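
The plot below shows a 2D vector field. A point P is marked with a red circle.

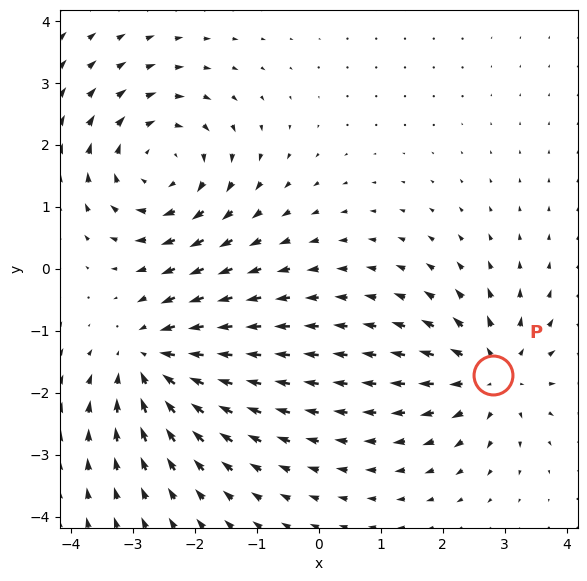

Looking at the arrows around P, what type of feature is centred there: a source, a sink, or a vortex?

At P (2.8, -1.7) the arrows spread outward. Divergence about +4, curl ≈0 — positive divergence with near-zero curl is a source.

source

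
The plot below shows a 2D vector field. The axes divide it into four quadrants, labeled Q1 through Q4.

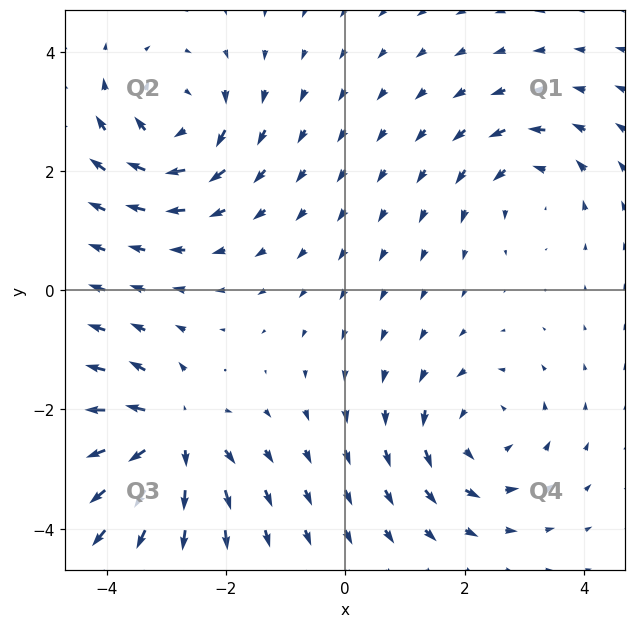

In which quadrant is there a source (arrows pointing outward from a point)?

Q3

The source sits at approximately (-2.9, -2.4), which lies in quadrant Q3. The divergence there is about +6, positive as expected for a source.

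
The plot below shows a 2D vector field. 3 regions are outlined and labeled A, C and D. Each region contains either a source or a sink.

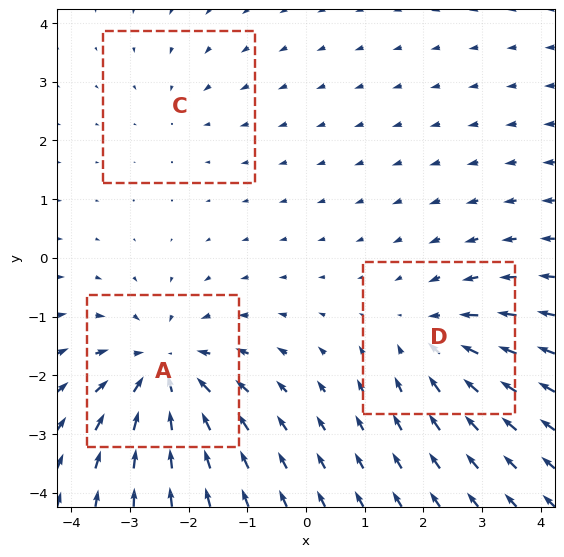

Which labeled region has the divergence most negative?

A

Divergence at each region's feature centre — A: about -5, C: about -2, D: about -3. Region A is most negative.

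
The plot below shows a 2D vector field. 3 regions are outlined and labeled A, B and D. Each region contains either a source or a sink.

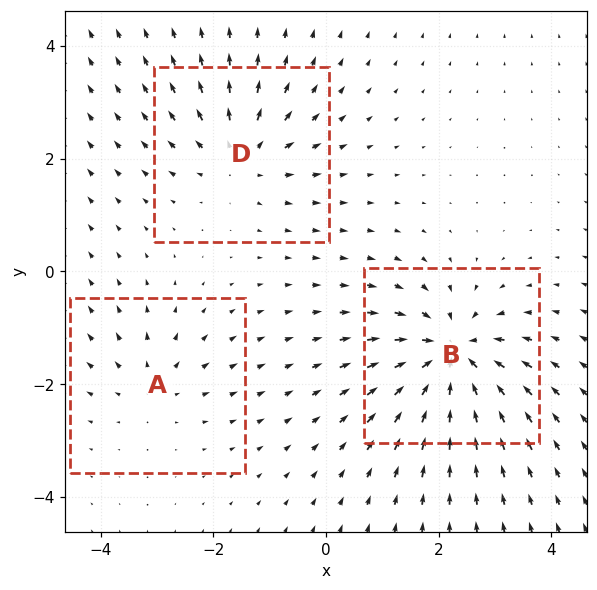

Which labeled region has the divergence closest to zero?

A

Divergence at each region's feature centre — A: about +2, B: about -5, D: about +4. Region A is closest to zero.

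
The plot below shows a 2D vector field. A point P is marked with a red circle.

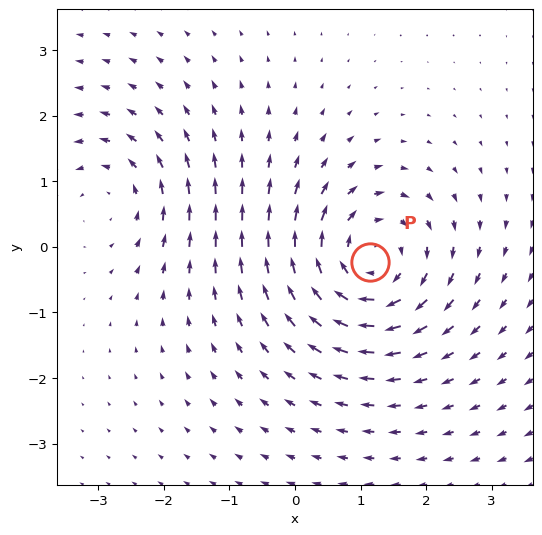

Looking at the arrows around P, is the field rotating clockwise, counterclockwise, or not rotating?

clockwise

Near P at (1.1, -0.2) the arrows circulate clockwise. The curl (z-component) there is about -5; negative curl means clockwise rotation.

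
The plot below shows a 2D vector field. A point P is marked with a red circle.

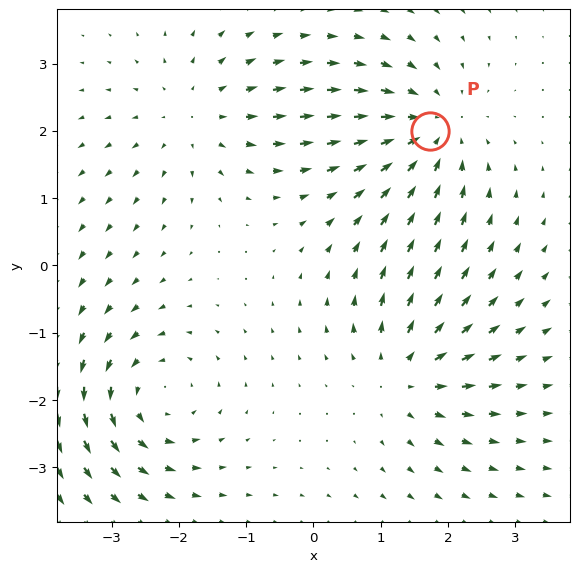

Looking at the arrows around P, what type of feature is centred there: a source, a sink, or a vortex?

sink

At P (1.7, 2.0) the arrows converge inward. Divergence about -4, curl ≈0 — negative divergence with near-zero curl is a sink.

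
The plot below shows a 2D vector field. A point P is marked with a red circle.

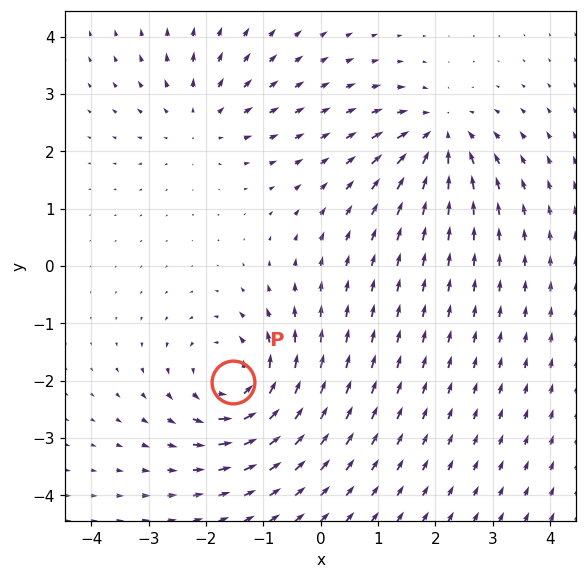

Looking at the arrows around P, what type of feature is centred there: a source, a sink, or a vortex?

vortex

At P (-1.5, -2.0) the arrows circulate counterclockwise. Divergence ≈0, curl about +5 — near-zero divergence with nonzero curl is a vortex.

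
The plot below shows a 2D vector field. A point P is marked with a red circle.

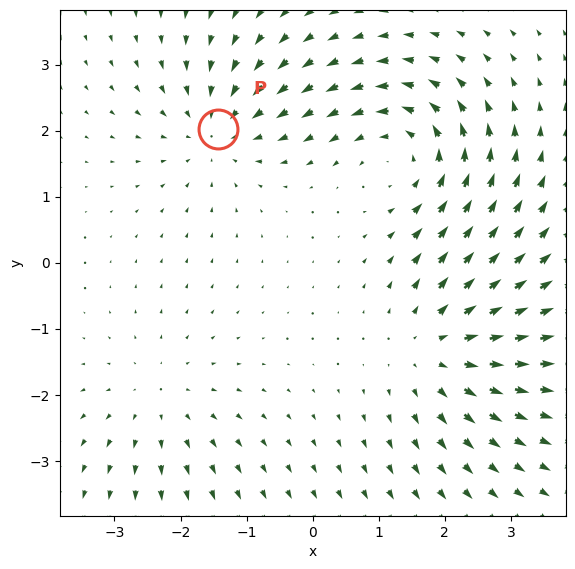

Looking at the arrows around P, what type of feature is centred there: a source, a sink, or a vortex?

At P (-1.4, 2.0) the arrows converge inward. Divergence about -4, curl ≈0 — negative divergence with near-zero curl is a sink.

sink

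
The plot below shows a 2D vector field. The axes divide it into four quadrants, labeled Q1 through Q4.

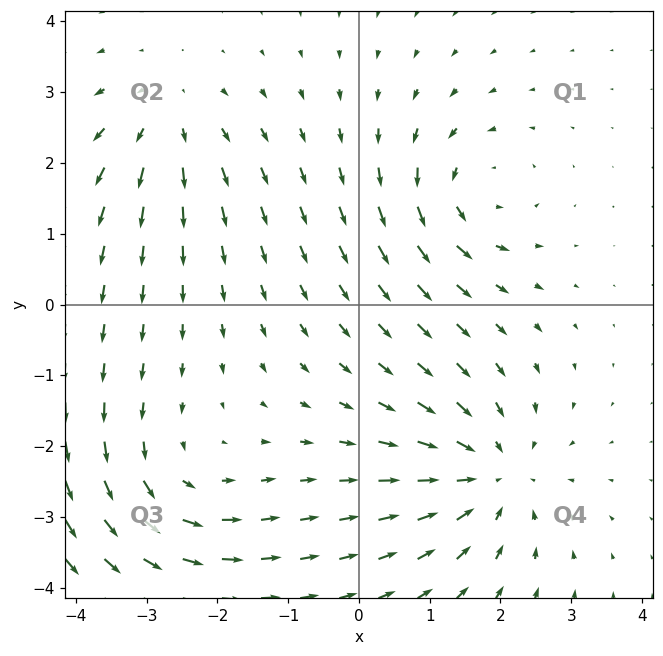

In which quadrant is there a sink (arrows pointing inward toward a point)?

Q4

The sink sits at approximately (1.9, -2.4), which lies in quadrant Q4. The divergence there is about -4, negative as expected for a sink.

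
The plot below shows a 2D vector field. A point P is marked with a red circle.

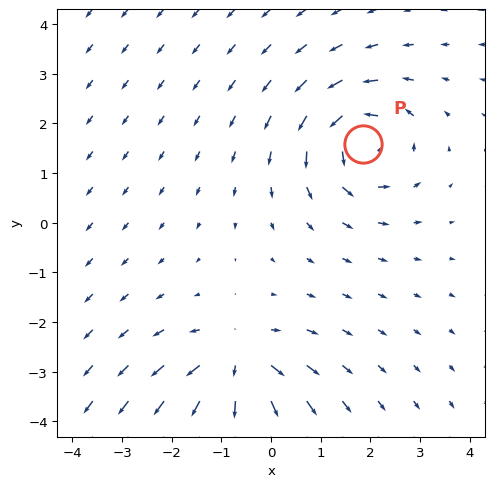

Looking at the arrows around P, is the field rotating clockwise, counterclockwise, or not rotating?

Near P at (1.9, 1.6) the arrows circulate counterclockwise. The curl (z-component) there is about +5; positive curl means counterclockwise rotation.

counterclockwise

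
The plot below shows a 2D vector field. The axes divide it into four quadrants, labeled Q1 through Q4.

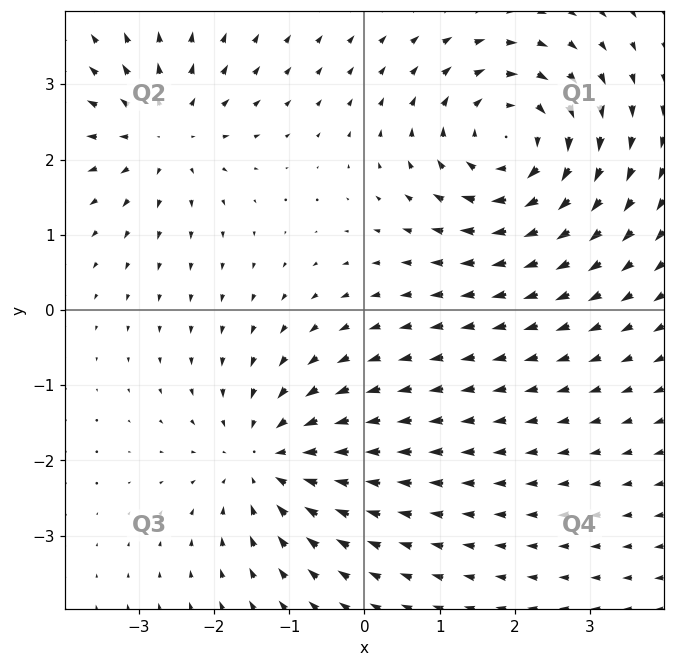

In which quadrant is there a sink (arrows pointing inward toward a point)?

The sink sits at approximately (-1.3, -2.0), which lies in quadrant Q3. The divergence there is about -4, negative as expected for a sink.

Q3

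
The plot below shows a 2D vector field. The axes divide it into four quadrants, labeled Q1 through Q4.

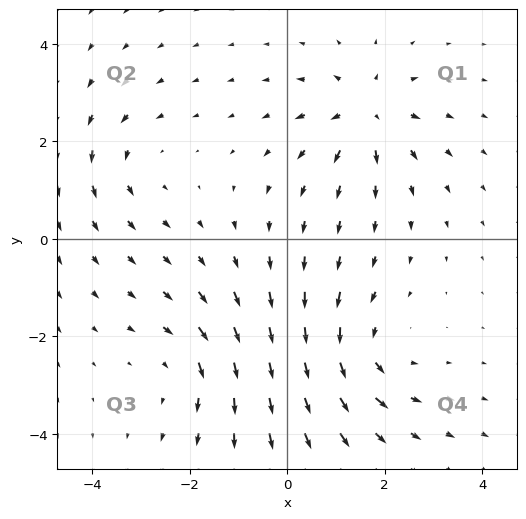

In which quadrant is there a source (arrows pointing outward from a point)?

The source sits at approximately (1.6, 2.6), which lies in quadrant Q1. The divergence there is about +5, positive as expected for a source.

Q1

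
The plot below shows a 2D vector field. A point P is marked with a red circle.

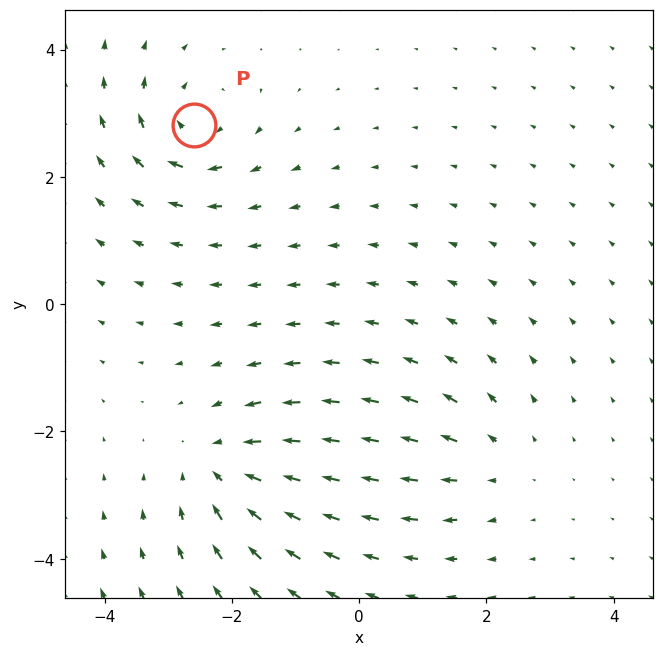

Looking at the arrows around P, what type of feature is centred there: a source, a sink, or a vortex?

At P (-2.6, 2.8) the arrows circulate clockwise. Divergence ≈0, curl about -4 — near-zero divergence with nonzero curl is a vortex.

vortex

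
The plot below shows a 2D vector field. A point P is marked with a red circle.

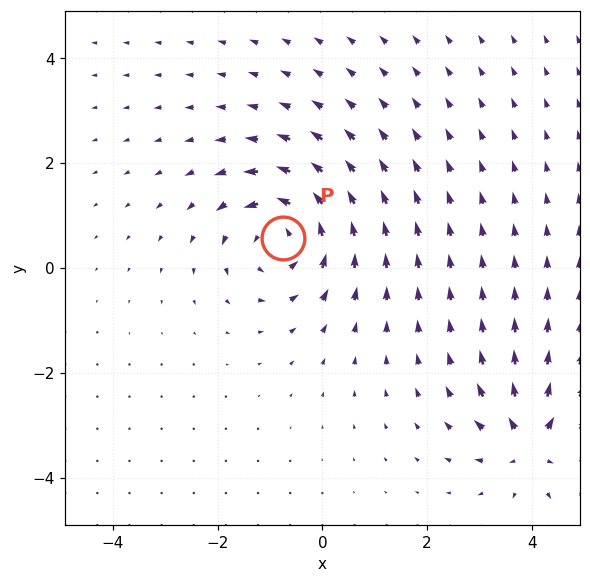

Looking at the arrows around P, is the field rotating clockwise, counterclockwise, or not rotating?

counterclockwise

Near P at (-0.7, 0.6) the arrows circulate counterclockwise. The curl (z-component) there is about +5; positive curl means counterclockwise rotation.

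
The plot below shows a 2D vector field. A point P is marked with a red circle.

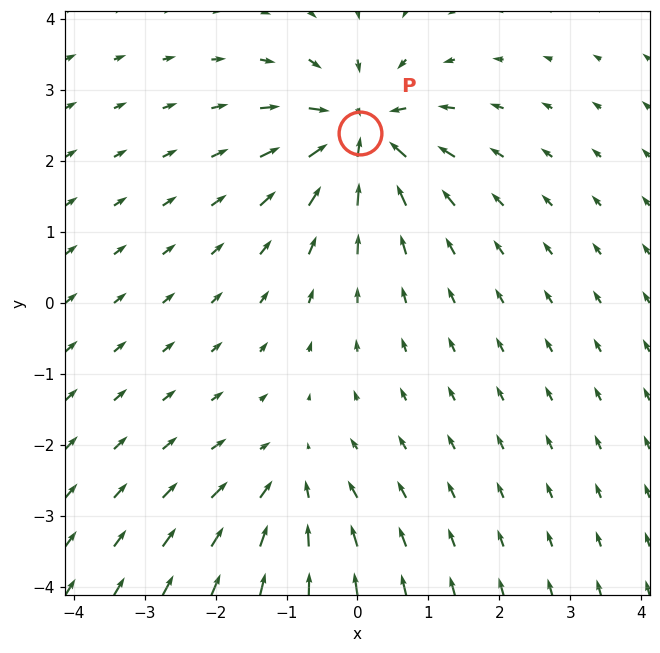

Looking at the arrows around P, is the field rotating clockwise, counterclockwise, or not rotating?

not rotating

Near P at (0.0, 2.4) the arrows show no circulation. The curl there is ≈0.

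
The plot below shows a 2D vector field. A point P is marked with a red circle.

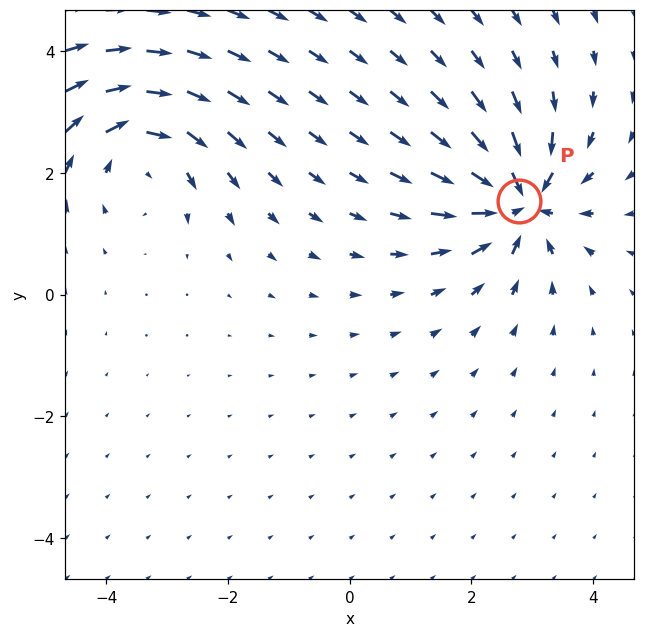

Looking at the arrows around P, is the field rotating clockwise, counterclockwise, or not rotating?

Near P at (2.8, 1.5) the arrows show no circulation. The curl there is ≈0.

not rotating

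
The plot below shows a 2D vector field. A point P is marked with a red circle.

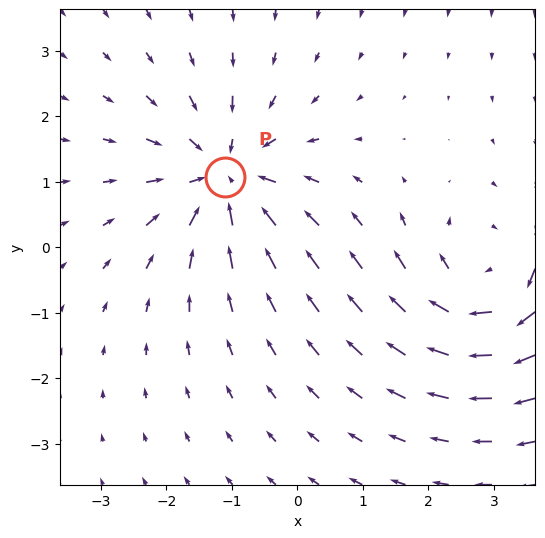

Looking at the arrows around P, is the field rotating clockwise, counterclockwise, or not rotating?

not rotating

Near P at (-1.1, 1.1) the arrows show no circulation. The curl there is ≈0.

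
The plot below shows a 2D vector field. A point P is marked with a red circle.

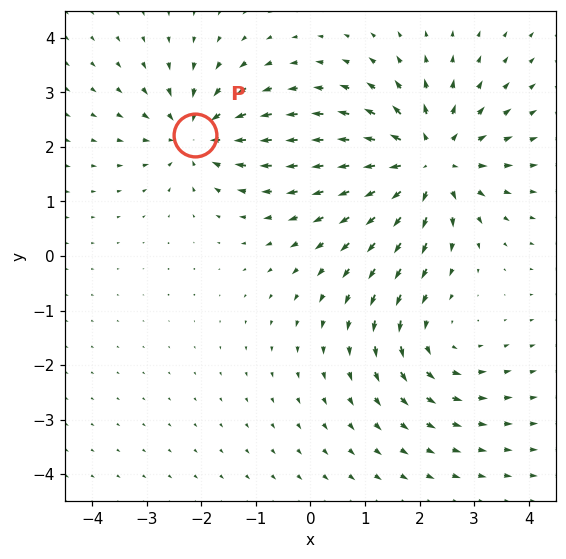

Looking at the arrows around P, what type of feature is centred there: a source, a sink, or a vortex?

At P (-2.1, 2.2) the arrows converge inward. Divergence about -4, curl ≈0 — negative divergence with near-zero curl is a sink.

sink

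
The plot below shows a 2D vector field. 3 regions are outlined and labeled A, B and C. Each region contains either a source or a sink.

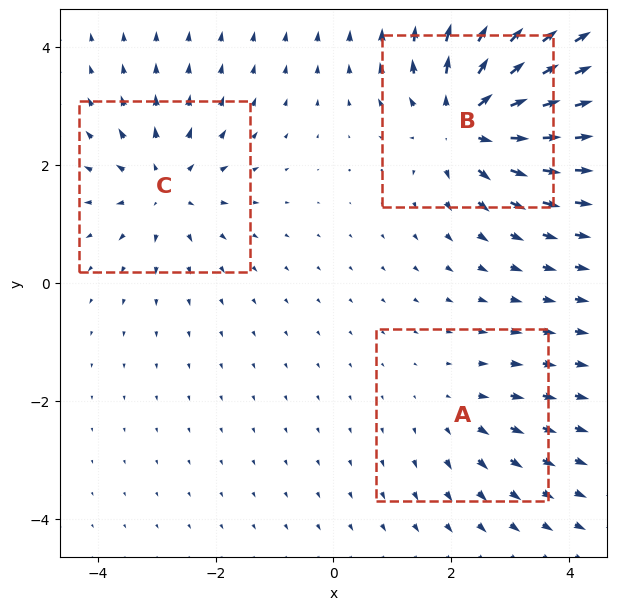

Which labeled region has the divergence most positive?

B

Divergence at each region's feature centre — A: about +2, B: about +5, C: about +3. Region B is most positive.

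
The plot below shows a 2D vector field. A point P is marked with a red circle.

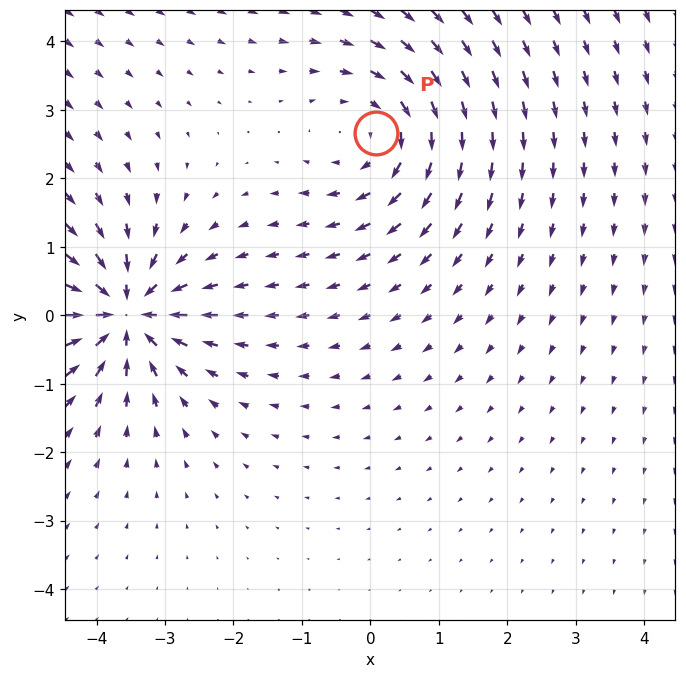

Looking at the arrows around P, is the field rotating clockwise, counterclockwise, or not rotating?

clockwise

Near P at (0.1, 2.7) the arrows circulate clockwise. The curl (z-component) there is about -4; negative curl means clockwise rotation.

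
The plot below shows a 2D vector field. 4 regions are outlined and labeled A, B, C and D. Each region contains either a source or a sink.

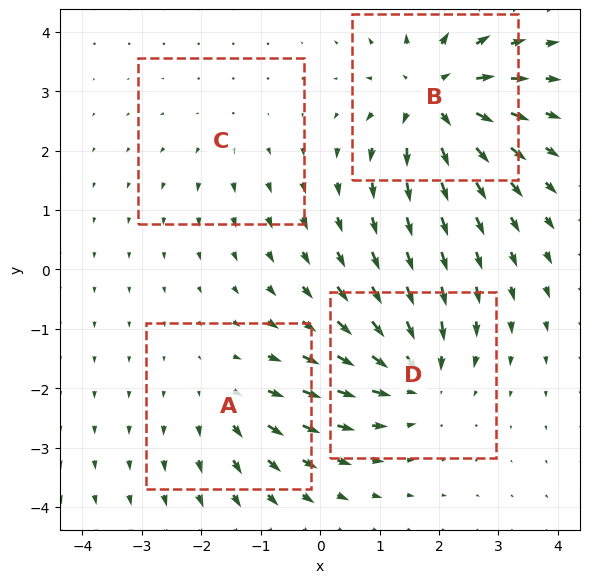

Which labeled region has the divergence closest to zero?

Divergence at each region's feature centre — A: about +3, B: about +7, C: about +2, D: about -6. Region C is closest to zero.

C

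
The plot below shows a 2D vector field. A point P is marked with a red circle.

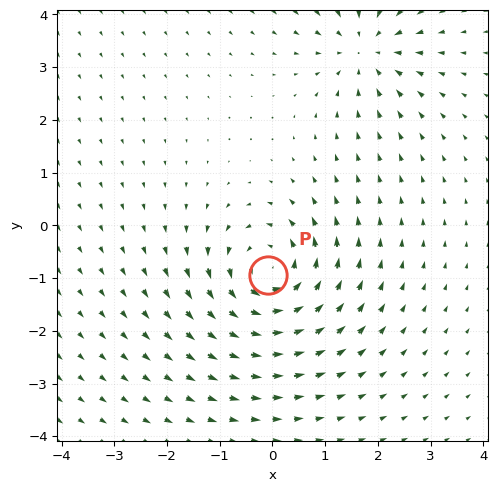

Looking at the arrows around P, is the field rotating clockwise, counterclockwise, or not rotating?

Near P at (-0.1, -0.9) the arrows circulate counterclockwise. The curl (z-component) there is about +4; positive curl means counterclockwise rotation.

counterclockwise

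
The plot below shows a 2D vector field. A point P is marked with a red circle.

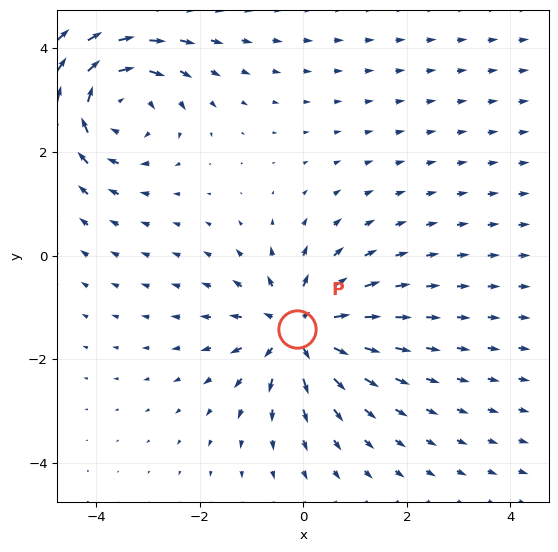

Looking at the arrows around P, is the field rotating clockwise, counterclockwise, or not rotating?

not rotating

Near P at (-0.1, -1.4) the arrows show no circulation. The curl there is ≈0.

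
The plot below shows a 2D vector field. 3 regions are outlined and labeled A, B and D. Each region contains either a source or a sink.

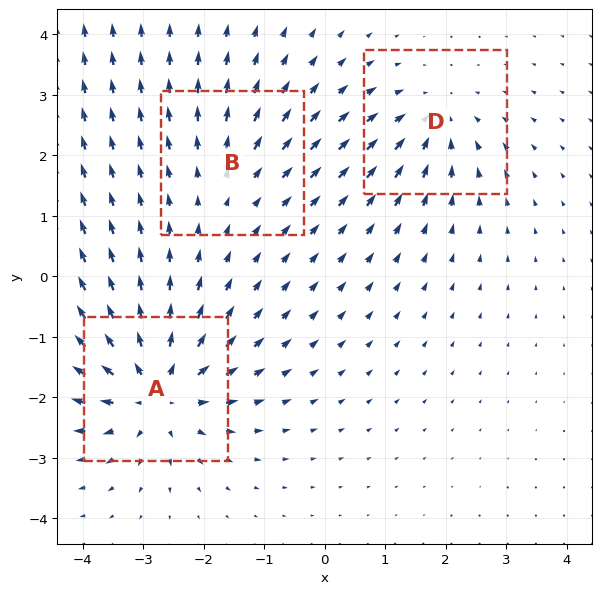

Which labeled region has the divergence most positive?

Divergence at each region's feature centre — A: about +5, B: about +2, D: about -3. Region A is most positive.

A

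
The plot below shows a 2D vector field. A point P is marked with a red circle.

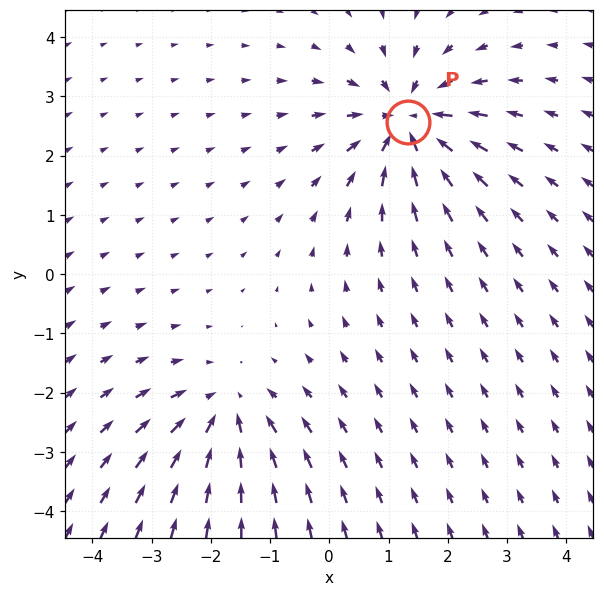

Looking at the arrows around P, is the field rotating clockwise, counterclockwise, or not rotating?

not rotating

Near P at (1.3, 2.6) the arrows show no circulation. The curl there is ≈0.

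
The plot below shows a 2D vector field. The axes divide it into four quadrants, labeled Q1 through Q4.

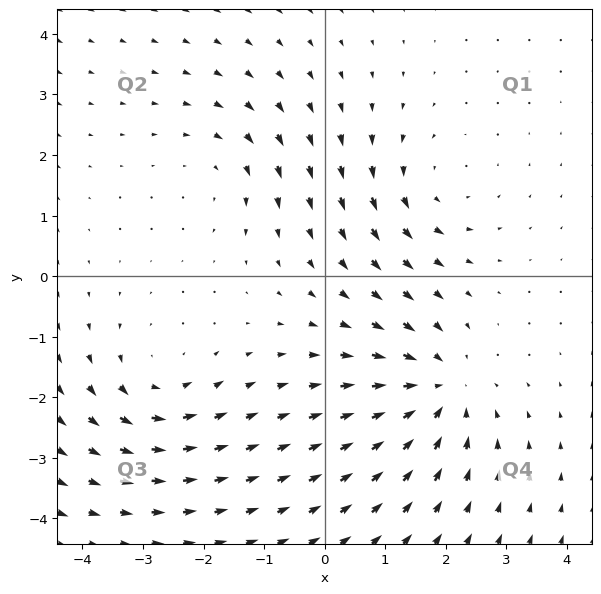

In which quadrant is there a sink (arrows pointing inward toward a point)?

The sink sits at approximately (1.9, -1.9), which lies in quadrant Q4. The divergence there is about -4, negative as expected for a sink.

Q4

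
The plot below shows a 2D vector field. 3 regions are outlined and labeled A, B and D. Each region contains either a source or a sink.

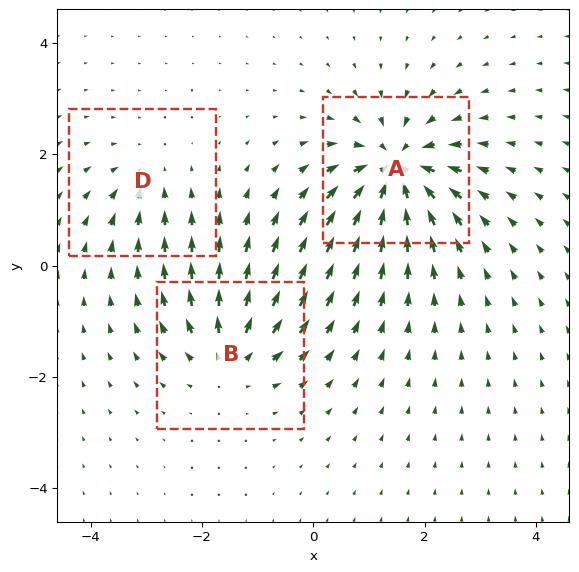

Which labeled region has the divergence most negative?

Divergence at each region's feature centre — A: about -7, B: about +4, D: about -3. Region A is most negative.

A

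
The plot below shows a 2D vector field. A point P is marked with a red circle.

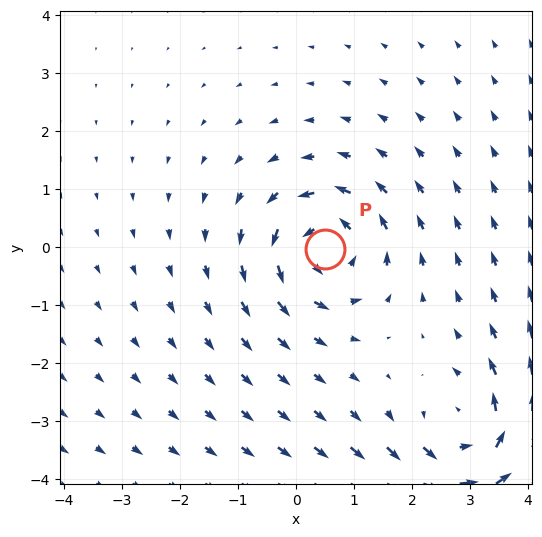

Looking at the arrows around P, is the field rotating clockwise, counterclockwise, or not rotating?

Near P at (0.5, -0.0) the arrows circulate counterclockwise. The curl (z-component) there is about +4; positive curl means counterclockwise rotation.

counterclockwise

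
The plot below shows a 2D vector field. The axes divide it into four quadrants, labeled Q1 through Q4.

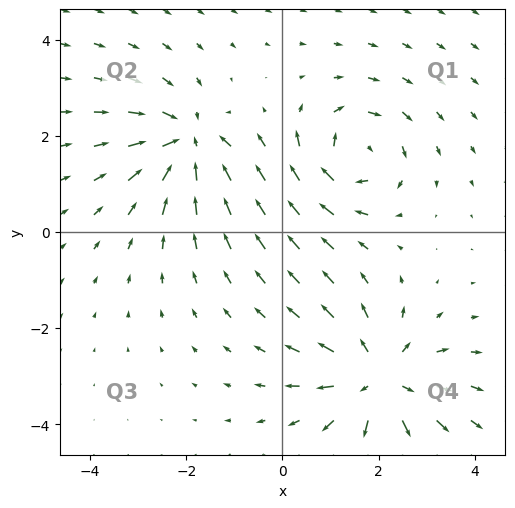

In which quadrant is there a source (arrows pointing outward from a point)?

Q4

The source sits at approximately (2.0, -3.1), which lies in quadrant Q4. The divergence there is about +4, positive as expected for a source.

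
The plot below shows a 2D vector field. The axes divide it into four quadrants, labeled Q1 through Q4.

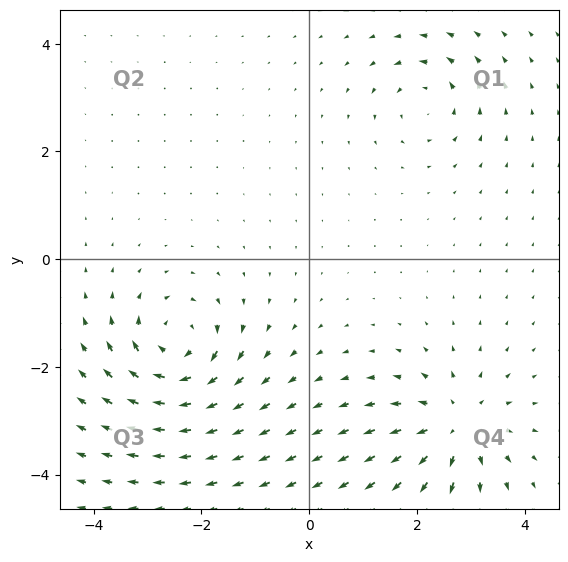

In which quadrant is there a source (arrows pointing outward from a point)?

Q4

The source sits at approximately (2.7, -3.1), which lies in quadrant Q4. The divergence there is about +5, positive as expected for a source.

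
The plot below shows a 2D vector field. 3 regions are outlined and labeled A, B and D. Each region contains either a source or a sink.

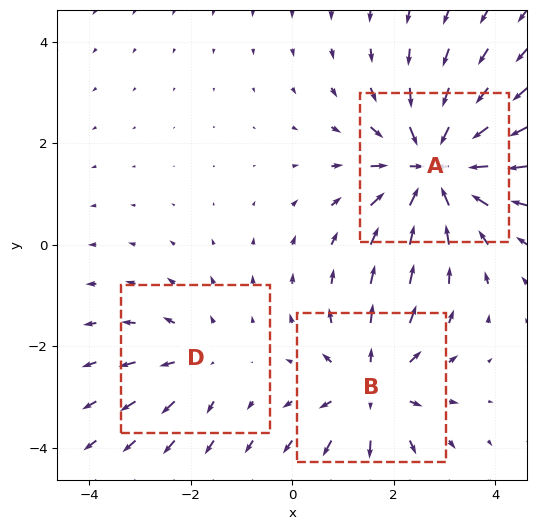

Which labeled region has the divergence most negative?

A

Divergence at each region's feature centre — A: about -5, B: about +3, D: about +2. Region A is most negative.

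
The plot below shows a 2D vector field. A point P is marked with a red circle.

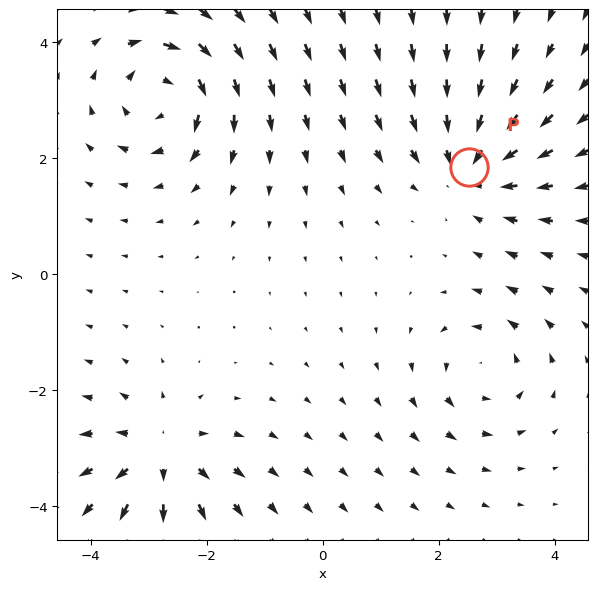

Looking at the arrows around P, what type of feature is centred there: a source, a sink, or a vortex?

At P (2.5, 1.8) the arrows converge inward. Divergence about -4, curl ≈0 — negative divergence with near-zero curl is a sink.

sink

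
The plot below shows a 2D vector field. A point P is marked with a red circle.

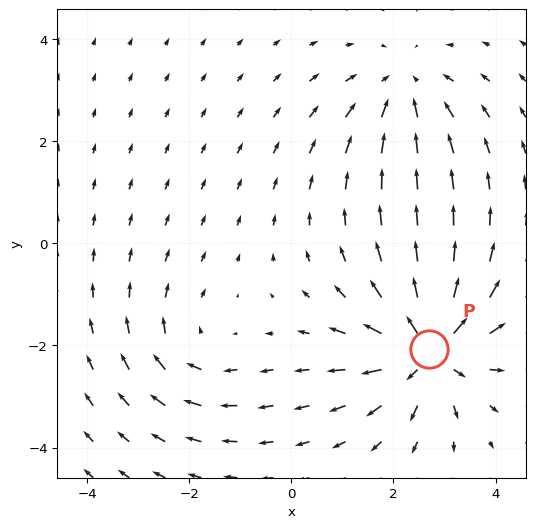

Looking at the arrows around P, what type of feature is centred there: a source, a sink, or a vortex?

At P (2.7, -2.1) the arrows spread outward. Divergence about +6, curl ≈0 — positive divergence with near-zero curl is a source.

source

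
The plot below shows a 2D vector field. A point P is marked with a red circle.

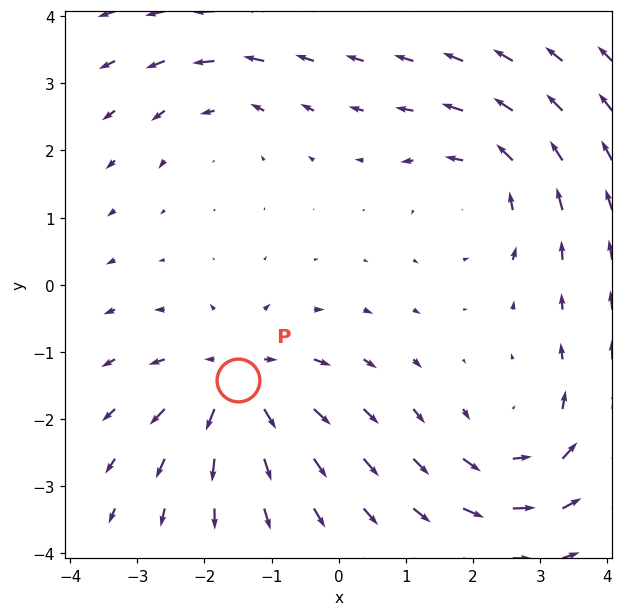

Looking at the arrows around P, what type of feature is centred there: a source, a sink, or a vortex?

source

At P (-1.5, -1.4) the arrows spread outward. Divergence about +6, curl ≈0 — positive divergence with near-zero curl is a source.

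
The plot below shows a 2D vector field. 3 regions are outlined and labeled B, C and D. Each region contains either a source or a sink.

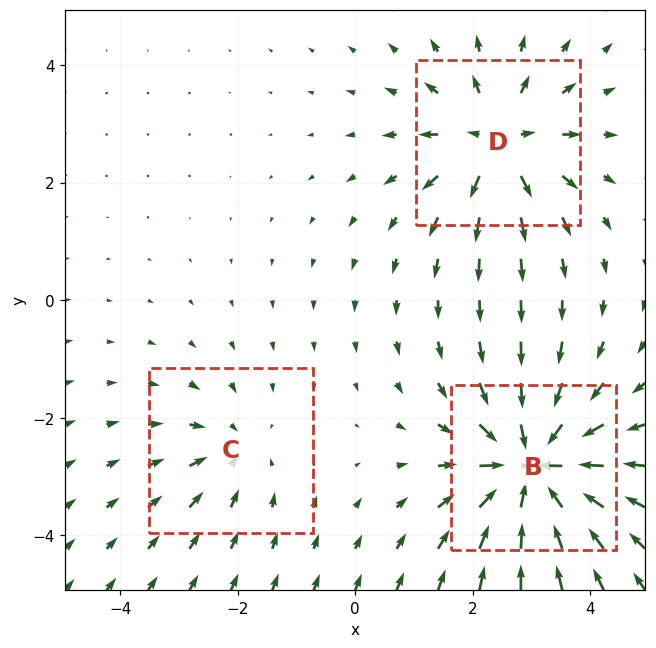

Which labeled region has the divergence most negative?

B

Divergence at each region's feature centre — B: about -5, C: about -2, D: about +4. Region B is most negative.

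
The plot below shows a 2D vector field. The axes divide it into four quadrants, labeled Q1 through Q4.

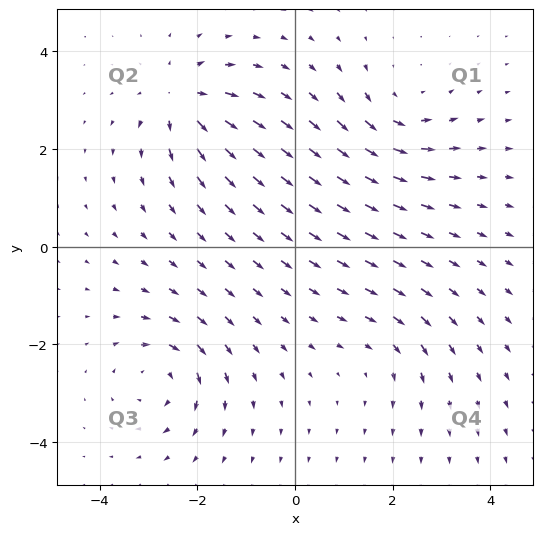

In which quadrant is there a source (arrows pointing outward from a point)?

The source sits at approximately (-2.3, 3.0), which lies in quadrant Q2. The divergence there is about +6, positive as expected for a source.

Q2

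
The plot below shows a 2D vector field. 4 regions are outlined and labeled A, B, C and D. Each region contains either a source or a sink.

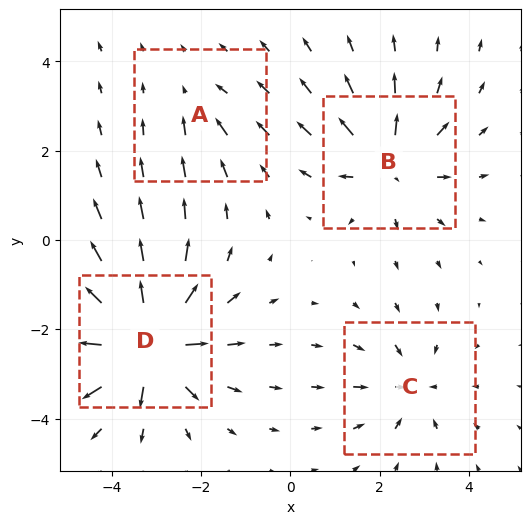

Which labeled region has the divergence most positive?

D

Divergence at each region's feature centre — A: about -2, B: about +5, C: about -4, D: about +9. Region D is most positive.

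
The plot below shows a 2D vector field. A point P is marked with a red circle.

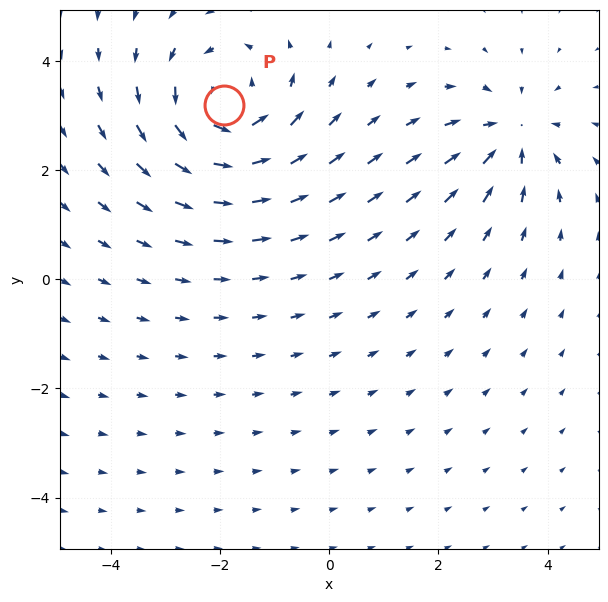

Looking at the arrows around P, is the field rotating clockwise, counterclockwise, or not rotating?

Near P at (-1.9, 3.2) the arrows circulate counterclockwise. The curl (z-component) there is about +4; positive curl means counterclockwise rotation.

counterclockwise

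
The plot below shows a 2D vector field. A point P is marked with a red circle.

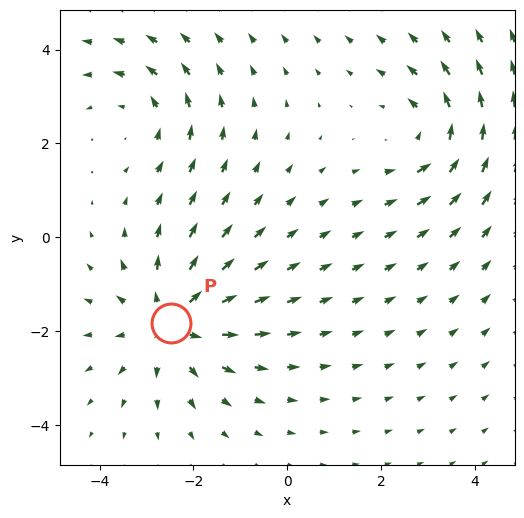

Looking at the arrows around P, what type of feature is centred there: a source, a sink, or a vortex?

At P (-2.5, -1.8) the arrows spread outward. Divergence about +4, curl ≈0 — positive divergence with near-zero curl is a source.

source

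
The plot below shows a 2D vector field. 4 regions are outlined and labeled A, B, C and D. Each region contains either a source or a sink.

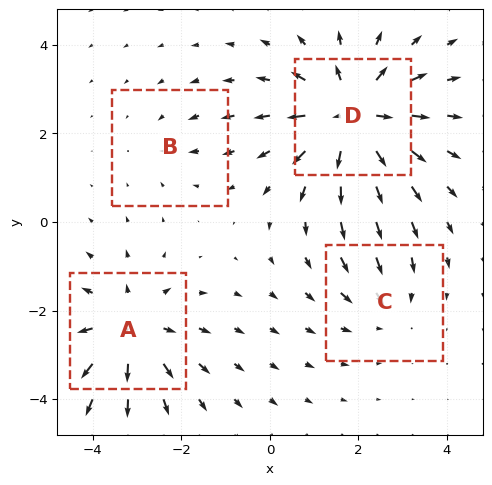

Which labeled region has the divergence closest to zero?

B

Divergence at each region's feature centre — A: about +5, B: about -2, C: about -3, D: about +6. Region B is closest to zero.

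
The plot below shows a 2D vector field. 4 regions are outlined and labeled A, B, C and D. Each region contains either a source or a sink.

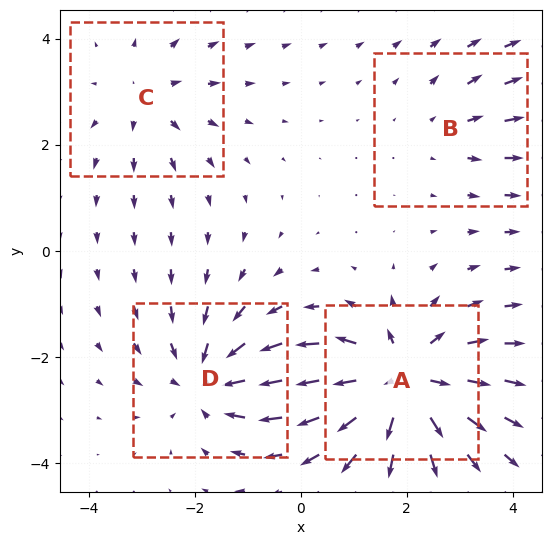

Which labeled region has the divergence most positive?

A

Divergence at each region's feature centre — A: about +7, B: about +2, C: about +3, D: about -5. Region A is most positive.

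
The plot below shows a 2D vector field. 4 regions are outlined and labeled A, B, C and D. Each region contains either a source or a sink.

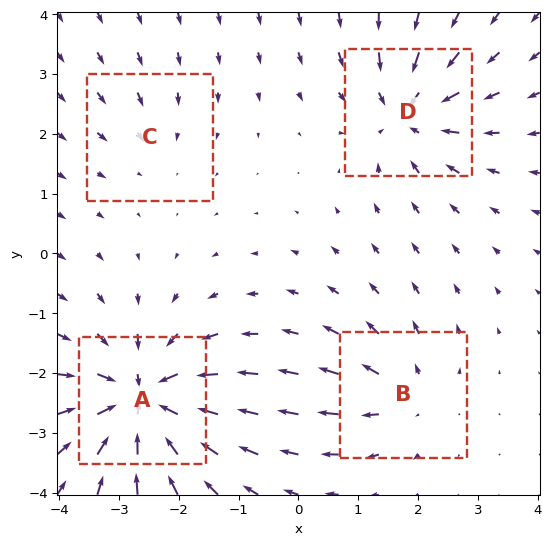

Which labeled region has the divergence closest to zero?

Divergence at each region's feature centre — A: about -9, B: about +4, C: about -2, D: about -6. Region C is closest to zero.

C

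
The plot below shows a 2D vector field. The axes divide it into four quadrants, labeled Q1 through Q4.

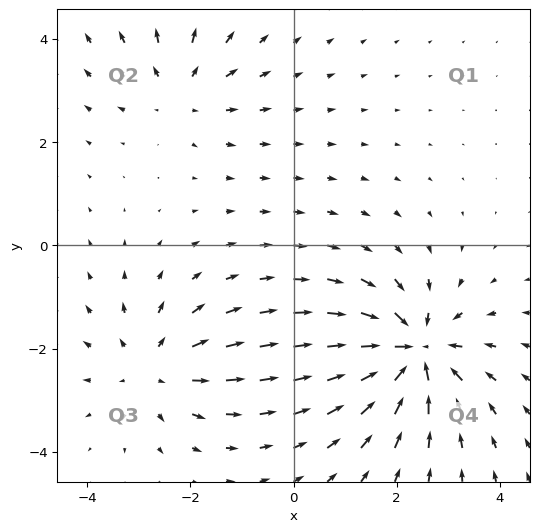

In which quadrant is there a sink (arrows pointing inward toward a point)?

The sink sits at approximately (2.3, -2.1), which lies in quadrant Q4. The divergence there is about -6, negative as expected for a sink.

Q4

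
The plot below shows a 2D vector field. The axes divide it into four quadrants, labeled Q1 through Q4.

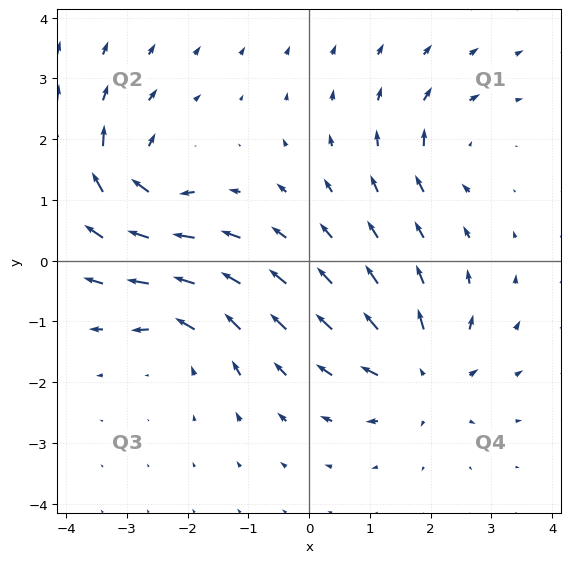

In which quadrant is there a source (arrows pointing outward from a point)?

Q4

The source sits at approximately (1.9, -1.9), which lies in quadrant Q4. The divergence there is about +5, positive as expected for a source.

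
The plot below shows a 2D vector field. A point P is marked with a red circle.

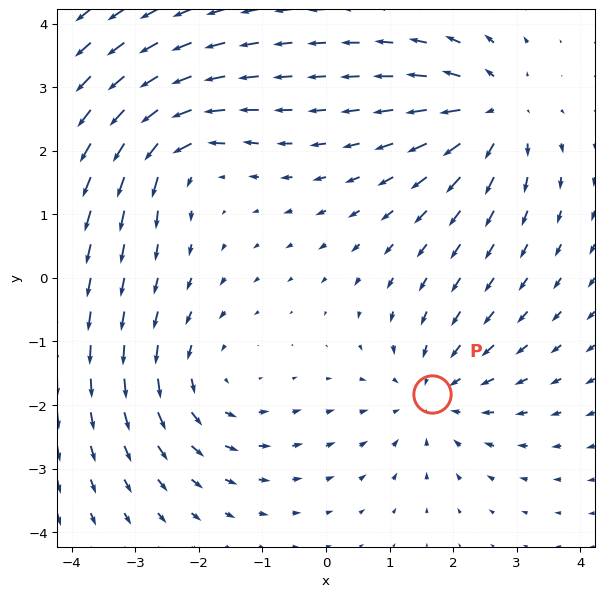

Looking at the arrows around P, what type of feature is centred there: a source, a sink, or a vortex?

sink

At P (1.7, -1.8) the arrows converge inward. Divergence about -3, curl ≈0 — negative divergence with near-zero curl is a sink.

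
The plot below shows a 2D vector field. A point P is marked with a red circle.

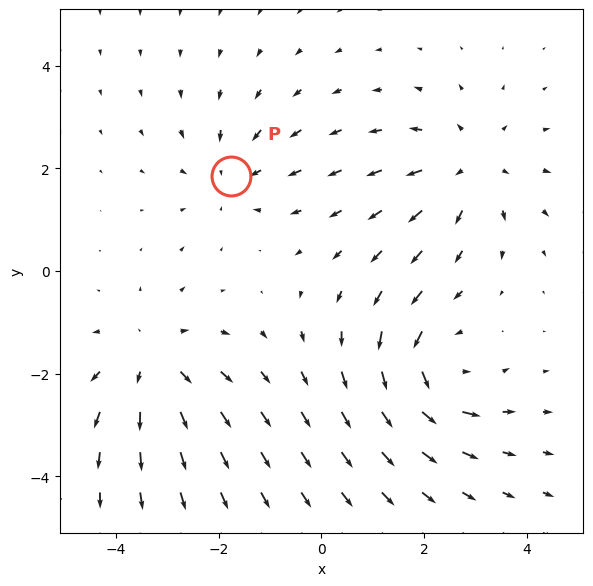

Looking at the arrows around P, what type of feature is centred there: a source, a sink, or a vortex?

sink

At P (-1.8, 1.8) the arrows converge inward. Divergence about -4, curl ≈0 — negative divergence with near-zero curl is a sink.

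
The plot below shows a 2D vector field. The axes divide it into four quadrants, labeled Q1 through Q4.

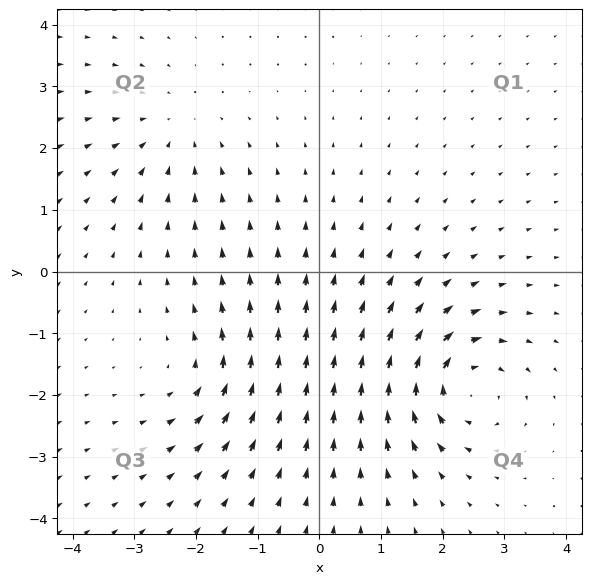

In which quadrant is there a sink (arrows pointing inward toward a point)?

Q2

The sink sits at approximately (-2.4, 2.3), which lies in quadrant Q2. The divergence there is about -3, negative as expected for a sink.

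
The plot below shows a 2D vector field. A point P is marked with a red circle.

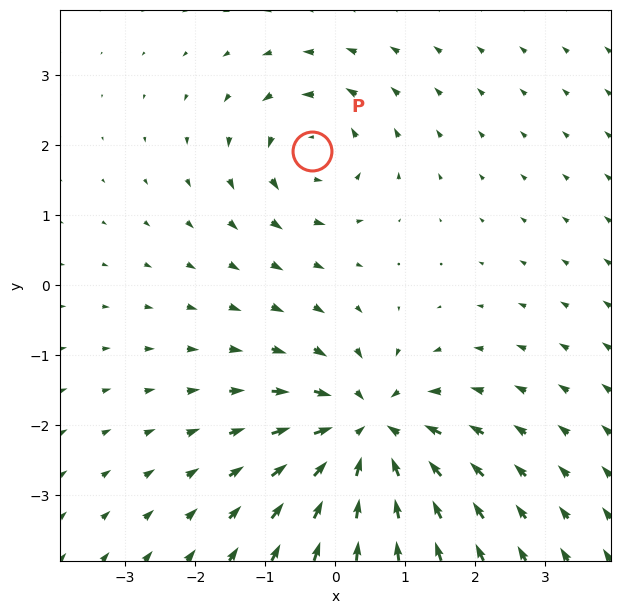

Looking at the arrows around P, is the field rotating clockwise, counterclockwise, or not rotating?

counterclockwise

Near P at (-0.3, 1.9) the arrows circulate counterclockwise. The curl (z-component) there is about +4; positive curl means counterclockwise rotation.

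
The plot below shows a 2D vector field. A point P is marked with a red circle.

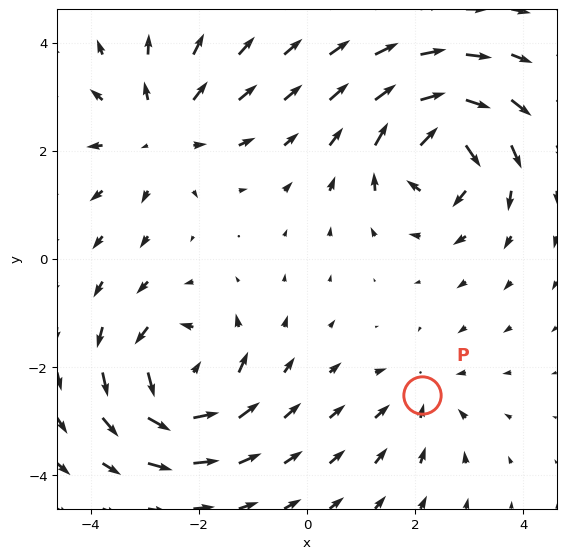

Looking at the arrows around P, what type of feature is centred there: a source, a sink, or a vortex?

At P (2.1, -2.5) the arrows converge inward. Divergence about -3, curl ≈0 — negative divergence with near-zero curl is a sink.

sink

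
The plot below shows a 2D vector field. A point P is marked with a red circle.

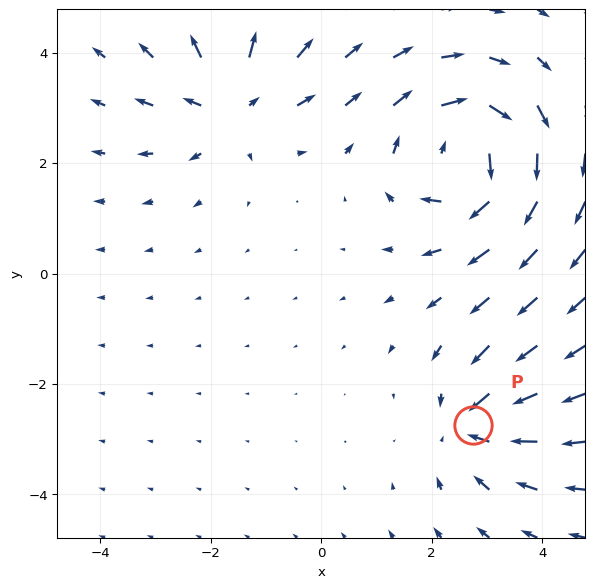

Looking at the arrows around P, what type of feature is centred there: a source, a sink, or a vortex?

At P (2.8, -2.7) the arrows converge inward. Divergence about -3, curl ≈0 — negative divergence with near-zero curl is a sink.

sink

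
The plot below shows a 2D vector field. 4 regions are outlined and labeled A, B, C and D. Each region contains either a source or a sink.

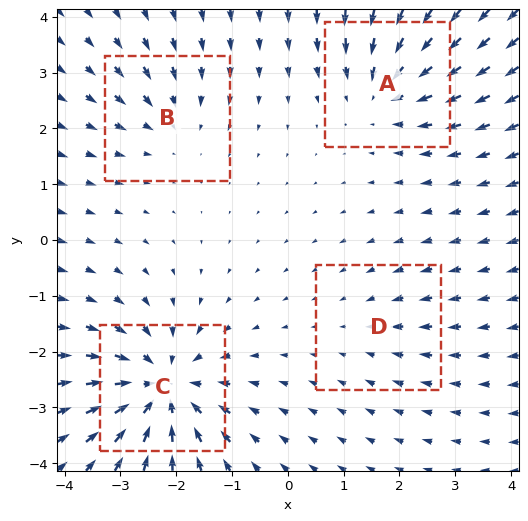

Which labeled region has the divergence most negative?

C

Divergence at each region's feature centre — A: about -5, B: about -3, C: about -7, D: about -2. Region C is most negative.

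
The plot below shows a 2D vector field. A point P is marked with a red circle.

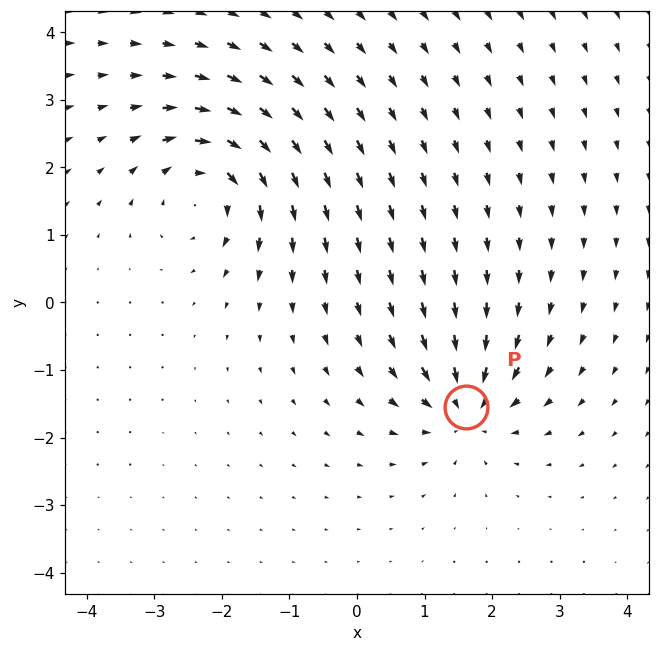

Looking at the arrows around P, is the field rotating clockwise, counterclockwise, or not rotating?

not rotating

Near P at (1.6, -1.5) the arrows show no circulation. The curl there is ≈0.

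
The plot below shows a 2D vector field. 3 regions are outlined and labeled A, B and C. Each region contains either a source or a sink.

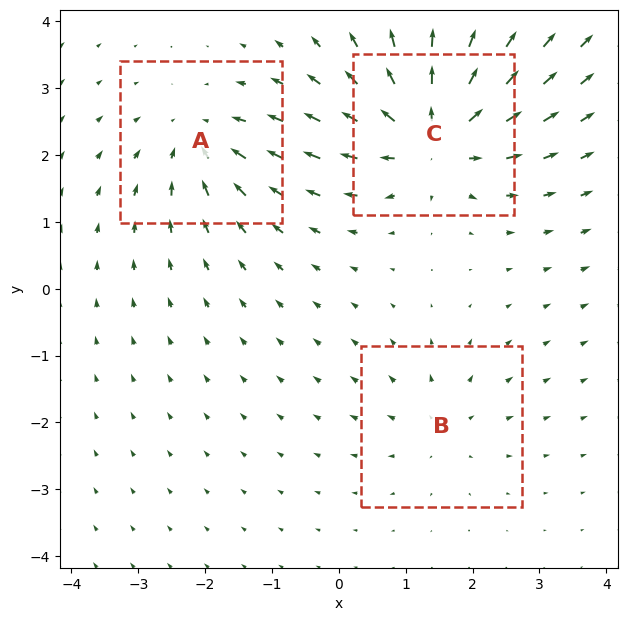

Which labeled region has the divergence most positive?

C

Divergence at each region's feature centre — A: about -4, B: about +2, C: about +6. Region C is most positive.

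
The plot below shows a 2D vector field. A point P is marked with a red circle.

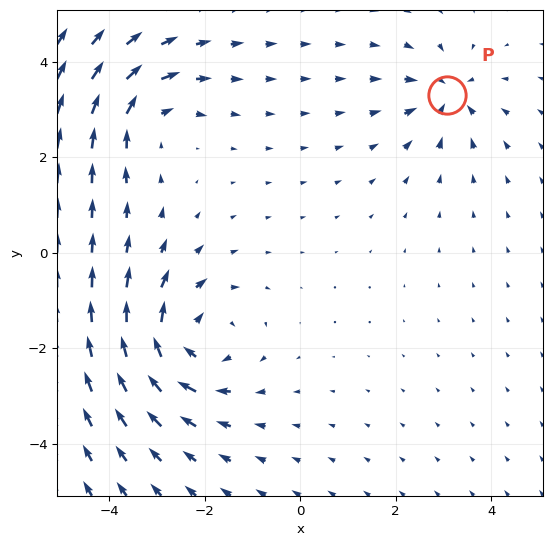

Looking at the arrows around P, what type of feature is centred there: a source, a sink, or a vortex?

sink

At P (3.1, 3.3) the arrows converge inward. Divergence about -4, curl ≈0 — negative divergence with near-zero curl is a sink.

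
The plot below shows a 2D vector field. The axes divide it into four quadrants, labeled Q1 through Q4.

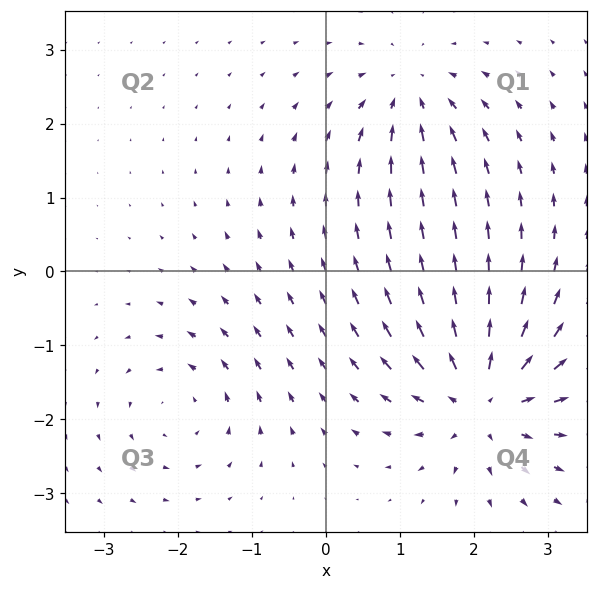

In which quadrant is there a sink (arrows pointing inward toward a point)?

Q1

The sink sits at approximately (1.1, 2.4), which lies in quadrant Q1. The divergence there is about -4, negative as expected for a sink.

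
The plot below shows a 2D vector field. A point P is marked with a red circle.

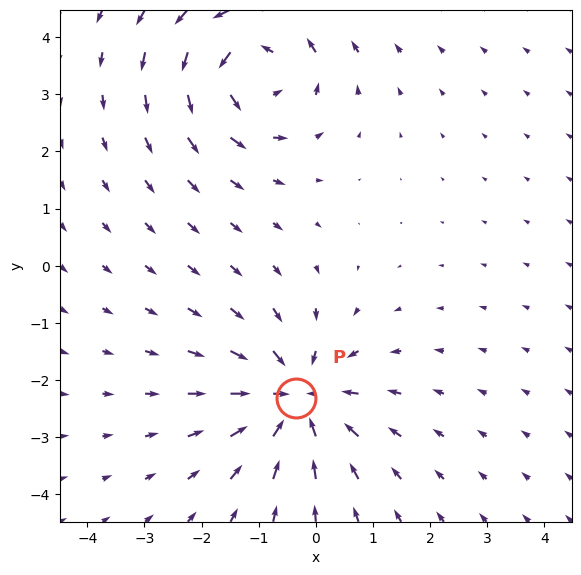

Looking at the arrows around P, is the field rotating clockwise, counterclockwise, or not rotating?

not rotating

Near P at (-0.3, -2.3) the arrows show no circulation. The curl there is ≈0.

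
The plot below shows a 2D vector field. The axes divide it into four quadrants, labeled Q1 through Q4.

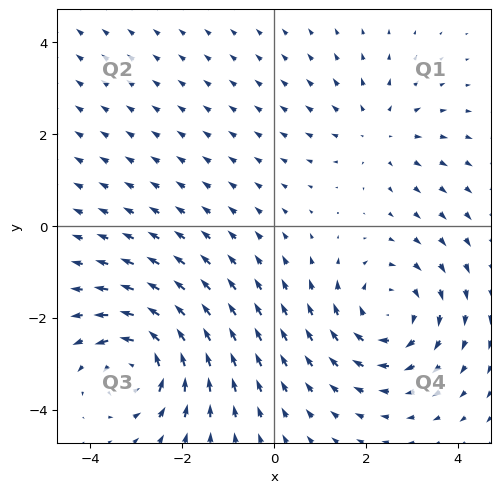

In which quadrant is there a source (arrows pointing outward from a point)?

Q1

The source sits at approximately (2.3, 2.0), which lies in quadrant Q1. The divergence there is about +2, positive as expected for a source.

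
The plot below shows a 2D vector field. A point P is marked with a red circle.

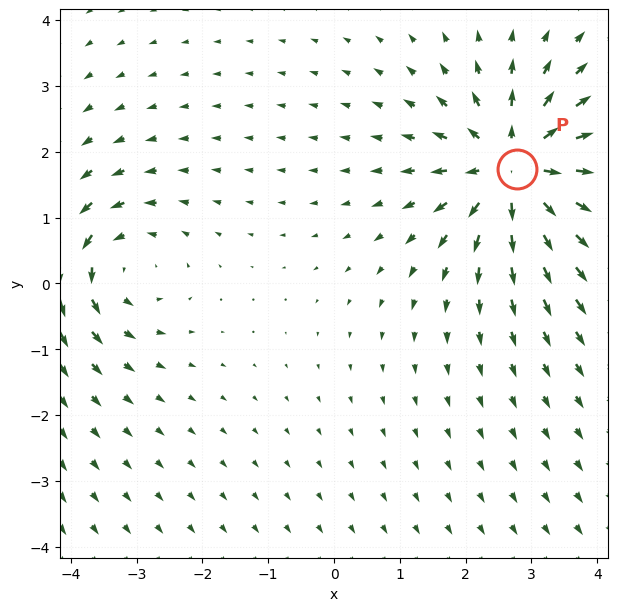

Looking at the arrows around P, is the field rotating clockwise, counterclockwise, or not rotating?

Near P at (2.8, 1.7) the arrows show no circulation. The curl there is ≈0.

not rotating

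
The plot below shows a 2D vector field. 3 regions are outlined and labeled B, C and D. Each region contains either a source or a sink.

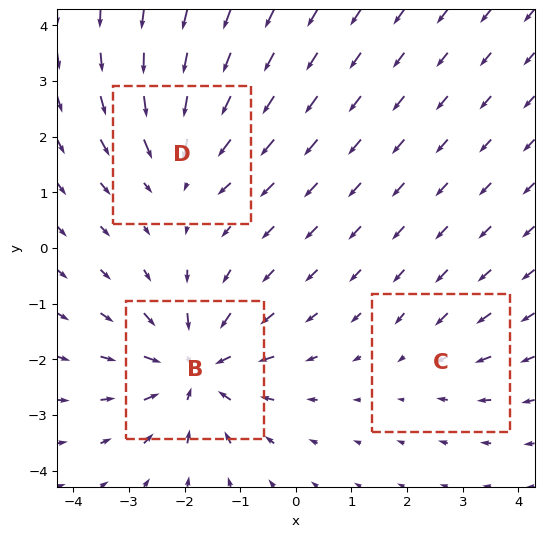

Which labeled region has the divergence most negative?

B

Divergence at each region's feature centre — B: about -5, C: about -2, D: about -3. Region B is most negative.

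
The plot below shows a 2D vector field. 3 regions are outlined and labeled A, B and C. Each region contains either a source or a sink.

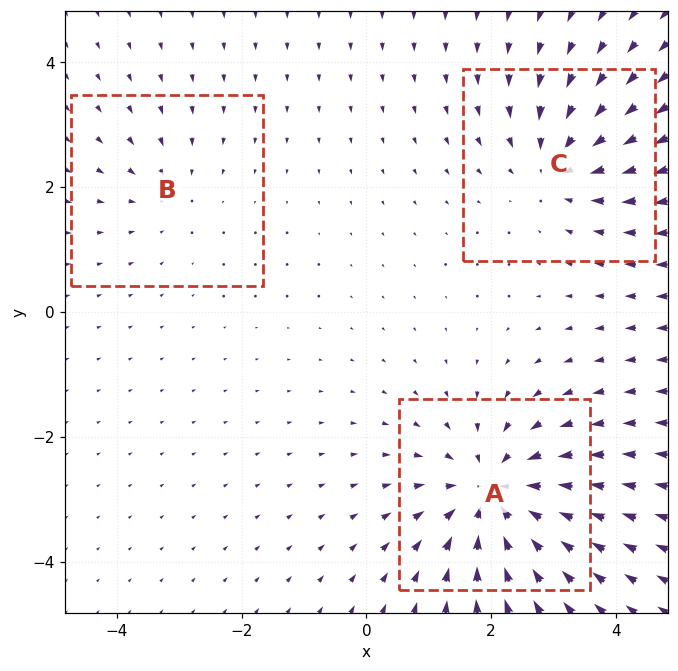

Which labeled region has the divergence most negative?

Divergence at each region's feature centre — A: about -5, B: about -2, C: about -3. Region A is most negative.

A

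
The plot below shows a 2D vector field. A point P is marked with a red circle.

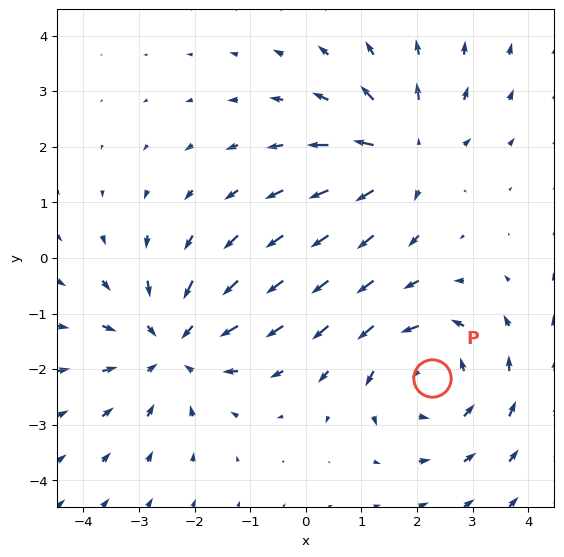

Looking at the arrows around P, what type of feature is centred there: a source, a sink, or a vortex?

vortex

At P (2.3, -2.2) the arrows circulate counterclockwise. Divergence ≈0, curl about +3 — near-zero divergence with nonzero curl is a vortex.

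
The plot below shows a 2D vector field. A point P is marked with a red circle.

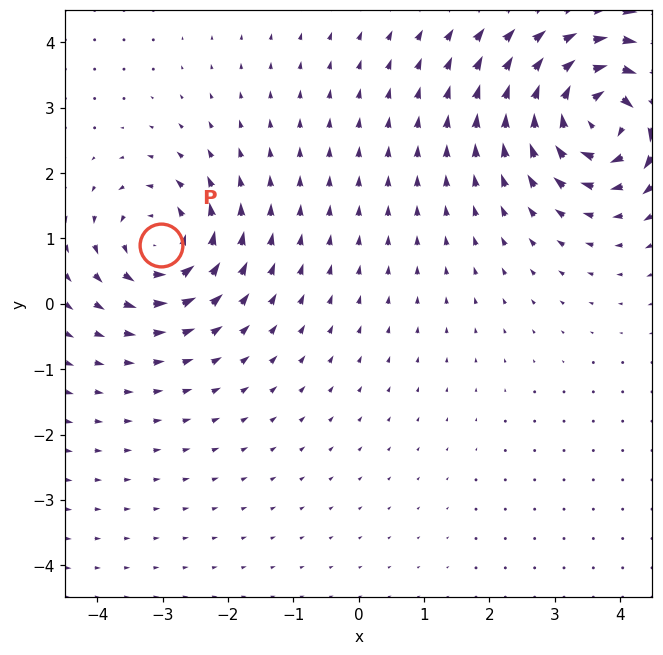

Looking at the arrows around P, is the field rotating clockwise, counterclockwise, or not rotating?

counterclockwise

Near P at (-3.0, 0.9) the arrows circulate counterclockwise. The curl (z-component) there is about +4; positive curl means counterclockwise rotation.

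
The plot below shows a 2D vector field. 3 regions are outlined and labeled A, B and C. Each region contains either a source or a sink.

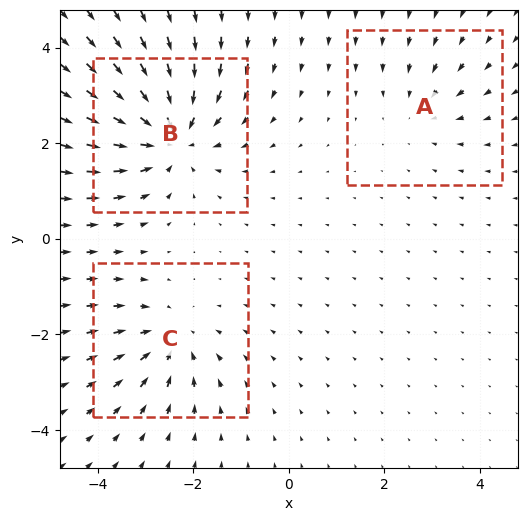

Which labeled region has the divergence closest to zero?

A

Divergence at each region's feature centre — A: about -2, B: about -5, C: about -3. Region A is closest to zero.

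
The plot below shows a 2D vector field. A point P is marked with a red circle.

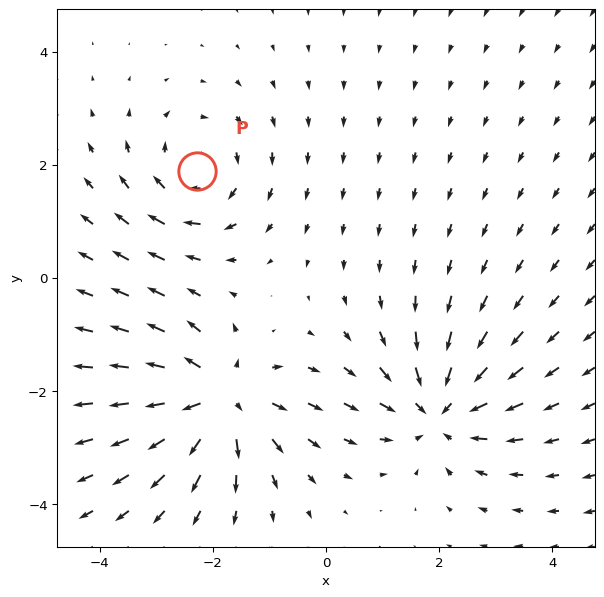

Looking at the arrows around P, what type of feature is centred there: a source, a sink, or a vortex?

At P (-2.3, 1.9) the arrows circulate clockwise. Divergence ≈0, curl about -4 — near-zero divergence with nonzero curl is a vortex.

vortex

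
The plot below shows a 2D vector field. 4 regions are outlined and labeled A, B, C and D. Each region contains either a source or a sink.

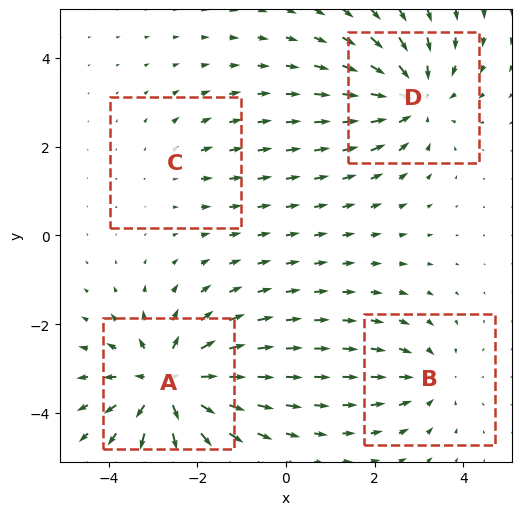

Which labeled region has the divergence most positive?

A

Divergence at each region's feature centre — A: about +7, B: about -3, C: about +2, D: about -5. Region A is most positive.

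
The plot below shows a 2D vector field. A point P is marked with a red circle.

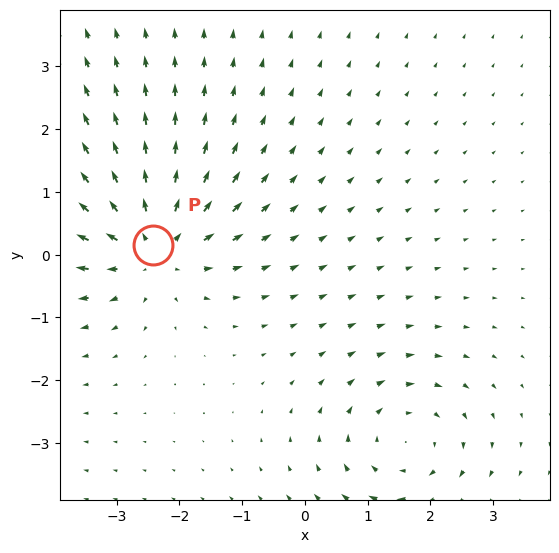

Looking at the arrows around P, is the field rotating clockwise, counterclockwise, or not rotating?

Near P at (-2.4, 0.2) the arrows show no circulation. The curl there is ≈0.

not rotating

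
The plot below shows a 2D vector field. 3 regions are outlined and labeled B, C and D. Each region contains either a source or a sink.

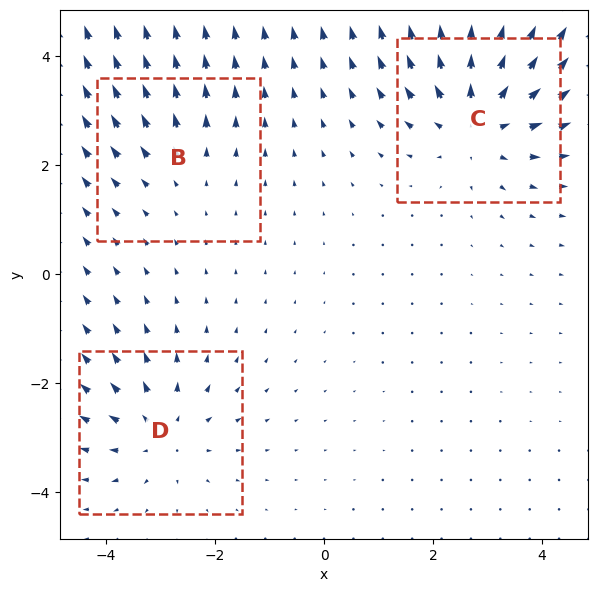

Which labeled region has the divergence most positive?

C

Divergence at each region's feature centre — B: about +2, C: about +5, D: about +3. Region C is most positive.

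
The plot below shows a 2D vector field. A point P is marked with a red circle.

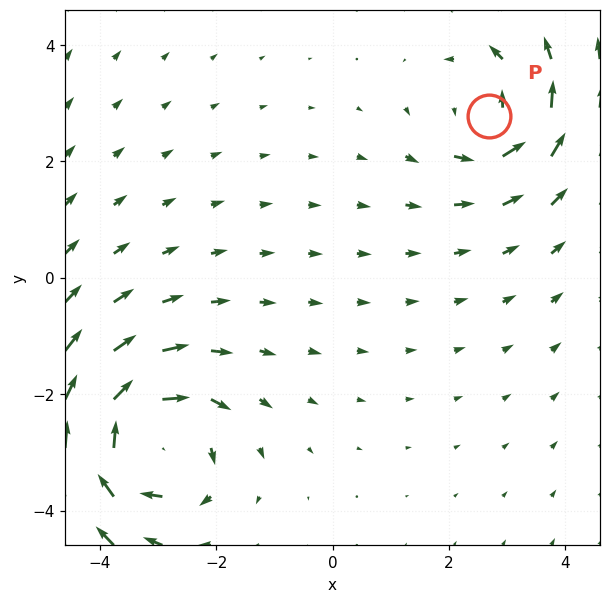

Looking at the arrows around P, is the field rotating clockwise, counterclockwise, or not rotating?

Near P at (2.7, 2.8) the arrows circulate counterclockwise. The curl (z-component) there is about +3; positive curl means counterclockwise rotation.

counterclockwise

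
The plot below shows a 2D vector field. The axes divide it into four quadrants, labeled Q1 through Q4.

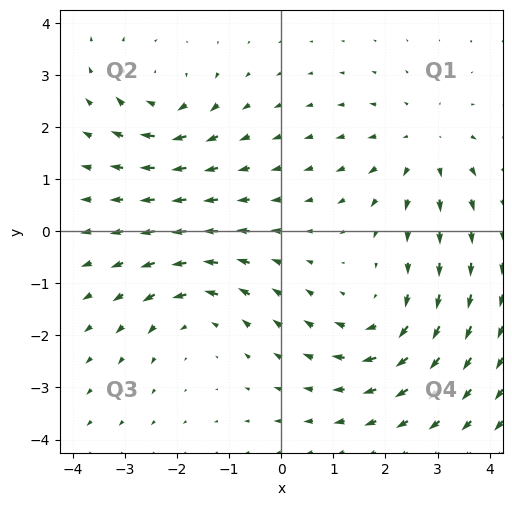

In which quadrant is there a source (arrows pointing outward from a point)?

Q1

The source sits at approximately (2.8, 1.6), which lies in quadrant Q1. The divergence there is about +3, positive as expected for a source.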